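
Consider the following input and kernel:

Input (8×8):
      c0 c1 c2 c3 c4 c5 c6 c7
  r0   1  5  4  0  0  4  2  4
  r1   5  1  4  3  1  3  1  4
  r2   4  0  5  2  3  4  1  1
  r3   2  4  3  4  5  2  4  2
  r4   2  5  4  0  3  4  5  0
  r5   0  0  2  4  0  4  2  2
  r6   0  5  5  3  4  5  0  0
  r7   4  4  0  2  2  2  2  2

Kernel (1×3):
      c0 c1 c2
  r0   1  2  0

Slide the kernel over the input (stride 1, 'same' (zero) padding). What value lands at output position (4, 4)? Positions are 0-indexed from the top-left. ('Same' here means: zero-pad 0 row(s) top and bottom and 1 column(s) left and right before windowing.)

6

The receptive field on the zero-padded input at this output position is [0 3 4]. Elementwise product with the kernel and sum: 0·1 + 3·2.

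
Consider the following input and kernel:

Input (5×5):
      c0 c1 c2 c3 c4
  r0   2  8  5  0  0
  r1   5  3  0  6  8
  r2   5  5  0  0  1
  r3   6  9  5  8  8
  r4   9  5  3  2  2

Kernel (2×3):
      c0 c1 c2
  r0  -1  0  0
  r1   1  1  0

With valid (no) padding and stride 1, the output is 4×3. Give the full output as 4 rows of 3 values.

6 -5 1
5 2 0
10 9 13
8 -1 0

Output[0,0]: The receptive field on the input at this output position is [2 8 5 / 5 3 0]. Elementwise product with the kernel and sum: 2·-1 + 5·1 + 3·1.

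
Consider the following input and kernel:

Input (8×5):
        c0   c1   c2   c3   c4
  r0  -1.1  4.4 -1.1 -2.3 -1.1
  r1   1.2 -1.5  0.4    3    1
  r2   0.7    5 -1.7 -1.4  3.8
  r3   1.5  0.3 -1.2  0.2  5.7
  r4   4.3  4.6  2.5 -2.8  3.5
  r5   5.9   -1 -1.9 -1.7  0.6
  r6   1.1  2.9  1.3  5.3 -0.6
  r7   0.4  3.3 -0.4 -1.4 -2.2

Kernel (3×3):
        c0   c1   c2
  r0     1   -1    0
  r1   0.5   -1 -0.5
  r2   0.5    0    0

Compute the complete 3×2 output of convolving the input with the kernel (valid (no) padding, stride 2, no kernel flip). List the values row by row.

Output[0,0]: The receptive field on the input at this output position is [-1.1 4.4 -1.1 / 1.2 -1.5 0.4 / 0.7 5 -1.7]. Elementwise product with the kernel and sum: -1.1·1 + 4.4·-1 + 1.2·0.5 + -1.5·-1 + 0.4·-0.5 + 0.7·0.5.

-3.25 -2.95
-1.1 -2.7
5.15 6.4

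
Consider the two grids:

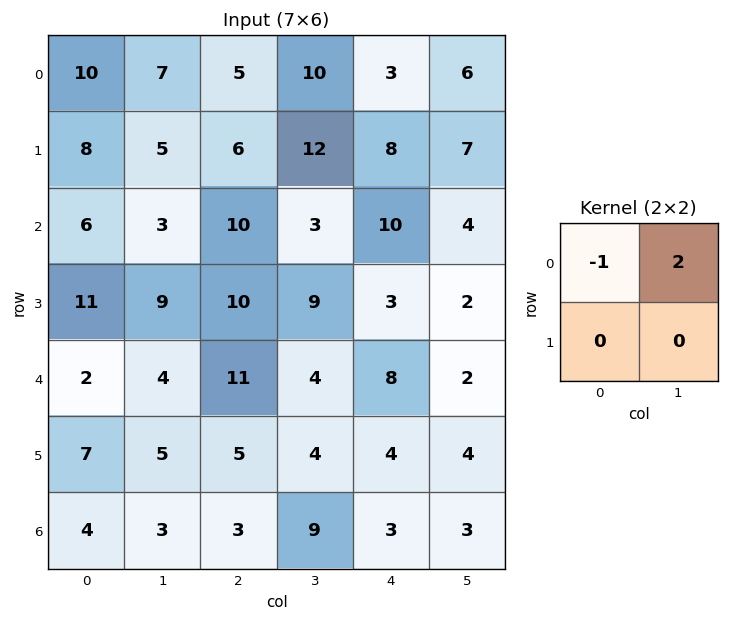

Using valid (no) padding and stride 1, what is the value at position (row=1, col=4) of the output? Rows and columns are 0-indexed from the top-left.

The receptive field on the input at this output position is [8 7 / 10 4]. Elementwise product with the kernel and sum: 8·-1 + 7·2.

6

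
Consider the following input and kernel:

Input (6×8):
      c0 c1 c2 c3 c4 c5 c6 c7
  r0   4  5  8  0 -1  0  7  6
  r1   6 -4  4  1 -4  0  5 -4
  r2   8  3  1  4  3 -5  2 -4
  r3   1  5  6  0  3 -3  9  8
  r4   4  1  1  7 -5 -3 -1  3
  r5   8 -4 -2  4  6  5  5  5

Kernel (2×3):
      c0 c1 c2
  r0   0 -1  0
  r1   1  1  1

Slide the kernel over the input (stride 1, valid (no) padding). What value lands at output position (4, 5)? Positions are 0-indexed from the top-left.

The receptive field on the input at this output position is [-3 -1 3 / 5 5 5]. Elementwise product with the kernel and sum: -1·-1 + 5·1 + 5·1 + 5·1.

16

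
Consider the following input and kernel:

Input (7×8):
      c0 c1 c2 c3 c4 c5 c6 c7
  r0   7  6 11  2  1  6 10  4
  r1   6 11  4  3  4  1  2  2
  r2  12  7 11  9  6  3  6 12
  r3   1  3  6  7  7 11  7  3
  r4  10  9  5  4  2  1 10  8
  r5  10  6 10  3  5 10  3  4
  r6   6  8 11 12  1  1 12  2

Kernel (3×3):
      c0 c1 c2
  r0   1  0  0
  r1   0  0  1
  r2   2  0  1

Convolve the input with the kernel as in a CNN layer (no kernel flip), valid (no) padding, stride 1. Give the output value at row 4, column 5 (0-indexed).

9

The receptive field on the input at this output position is [1 10 8 / 10 3 4 / 1 12 2]. Elementwise product with the kernel and sum: 1·1 + 4·1 + 1·2 + 2·1.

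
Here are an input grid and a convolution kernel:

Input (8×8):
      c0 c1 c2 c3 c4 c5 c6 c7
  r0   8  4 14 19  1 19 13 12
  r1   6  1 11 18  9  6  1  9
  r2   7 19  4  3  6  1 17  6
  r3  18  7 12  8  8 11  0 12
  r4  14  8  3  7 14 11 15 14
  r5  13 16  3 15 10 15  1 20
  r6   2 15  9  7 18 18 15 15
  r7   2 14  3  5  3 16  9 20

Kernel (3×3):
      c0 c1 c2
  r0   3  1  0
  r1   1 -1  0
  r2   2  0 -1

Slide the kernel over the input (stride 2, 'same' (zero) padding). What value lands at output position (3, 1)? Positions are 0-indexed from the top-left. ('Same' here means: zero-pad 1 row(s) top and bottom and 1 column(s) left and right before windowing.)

The receptive field on the zero-padded input at this output position is [16 3 15 / 15 9 7 / 14 3 5]. Elementwise product with the kernel and sum: 16·3 + 3·1 + 15·1 + 9·-1 + 14·2 + 5·-1.

80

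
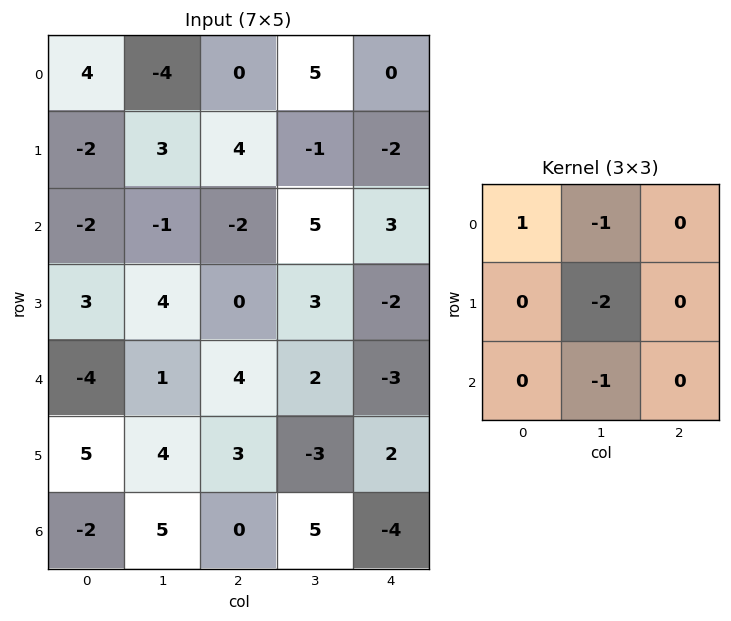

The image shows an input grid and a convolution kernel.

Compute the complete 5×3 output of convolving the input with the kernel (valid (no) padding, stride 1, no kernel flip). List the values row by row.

3 -10 -8
-7 3 -8
-10 -3 -15
-7 -7 -4
-18 -9 3

Output[0,0]: The receptive field on the input at this output position is [4 -4 0 / -2 3 4 / -2 -1 -2]. Elementwise product with the kernel and sum: 4·1 + -4·-1 + 3·-2 + -1·-1.
Output[0,1]: The receptive field on the input at this output position is [-4 0 5 / 3 4 -1 / -1 -2 5]. Elementwise product with the kernel and sum: -4·1 + 0·-1 + 4·-2 + -2·-1.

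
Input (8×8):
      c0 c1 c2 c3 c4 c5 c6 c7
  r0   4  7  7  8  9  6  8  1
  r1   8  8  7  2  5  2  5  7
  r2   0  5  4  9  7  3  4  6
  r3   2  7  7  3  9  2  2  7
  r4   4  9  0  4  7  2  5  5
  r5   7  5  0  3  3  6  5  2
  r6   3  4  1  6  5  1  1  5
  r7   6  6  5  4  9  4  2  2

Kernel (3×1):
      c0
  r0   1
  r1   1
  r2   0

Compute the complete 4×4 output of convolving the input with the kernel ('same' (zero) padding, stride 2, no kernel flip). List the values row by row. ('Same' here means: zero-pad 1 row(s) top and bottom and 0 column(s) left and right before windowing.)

4 7 9 8
8 11 12 9
6 7 16 7
10 1 8 6

Output[0,0]: The receptive field on the zero-padded input at this output position is [0 / 4 / 8]. Elementwise product with the kernel and sum: 0·1 + 4·1.
Output[0,1]: The receptive field on the zero-padded input at this output position is [0 / 7 / 7]. Elementwise product with the kernel and sum: 0·1 + 7·1.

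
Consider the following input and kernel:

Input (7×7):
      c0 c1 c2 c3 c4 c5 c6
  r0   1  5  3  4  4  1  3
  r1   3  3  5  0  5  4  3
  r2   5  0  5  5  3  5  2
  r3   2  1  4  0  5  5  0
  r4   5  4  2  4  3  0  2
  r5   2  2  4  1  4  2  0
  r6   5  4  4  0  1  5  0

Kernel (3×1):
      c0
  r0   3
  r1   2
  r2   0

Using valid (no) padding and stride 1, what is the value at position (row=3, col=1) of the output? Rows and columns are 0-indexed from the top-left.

11

The receptive field on the input at this output position is [1 / 4 / 2]. Elementwise product with the kernel and sum: 1·3 + 4·2.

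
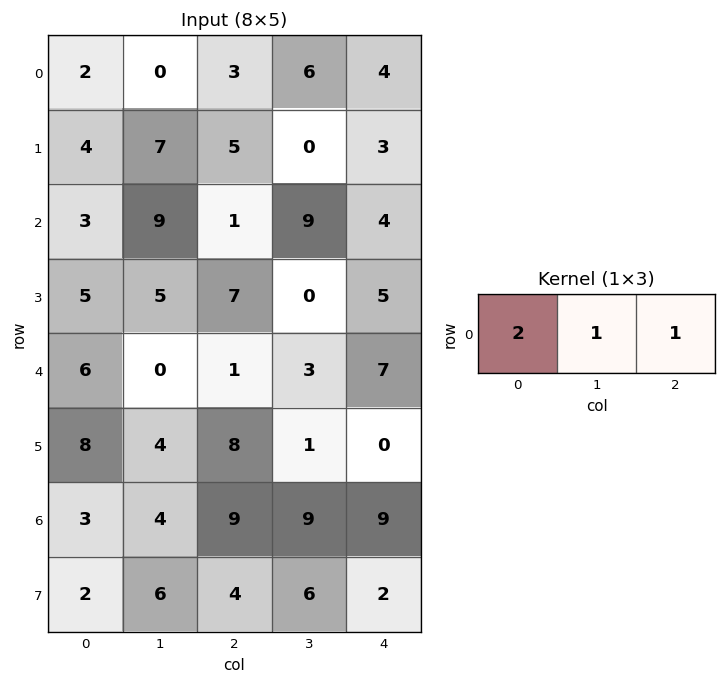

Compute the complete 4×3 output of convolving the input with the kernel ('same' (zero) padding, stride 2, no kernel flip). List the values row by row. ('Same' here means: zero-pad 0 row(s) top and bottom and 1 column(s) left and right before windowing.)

Output[0,0]: The receptive field on the zero-padded input at this output position is [0 2 0]. Elementwise product with the kernel and sum: 0·2 + 2·1 + 0·1.
Output[0,1]: The receptive field on the zero-padded input at this output position is [0 3 6]. Elementwise product with the kernel and sum: 0·2 + 3·1 + 6·1.

2 9 16
12 28 22
6 4 13
7 26 27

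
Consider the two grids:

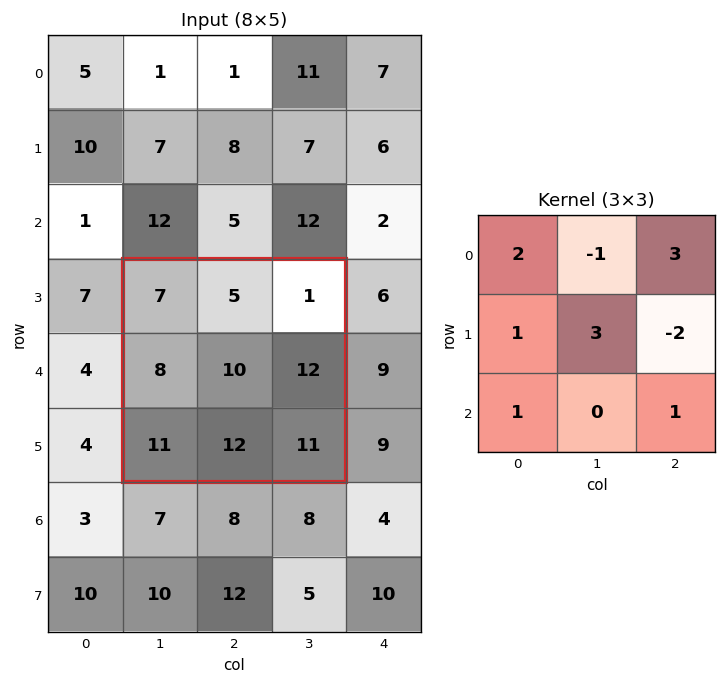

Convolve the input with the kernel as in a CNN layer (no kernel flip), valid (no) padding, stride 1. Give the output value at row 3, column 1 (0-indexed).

The receptive field on the input at this output position is [7 5 1 / 8 10 12 / 11 12 11]. Elementwise product with the kernel and sum: 7·2 + 5·-1 + 1·3 + 8·1 + 10·3 + 12·-2 + 11·1 + 11·1.

48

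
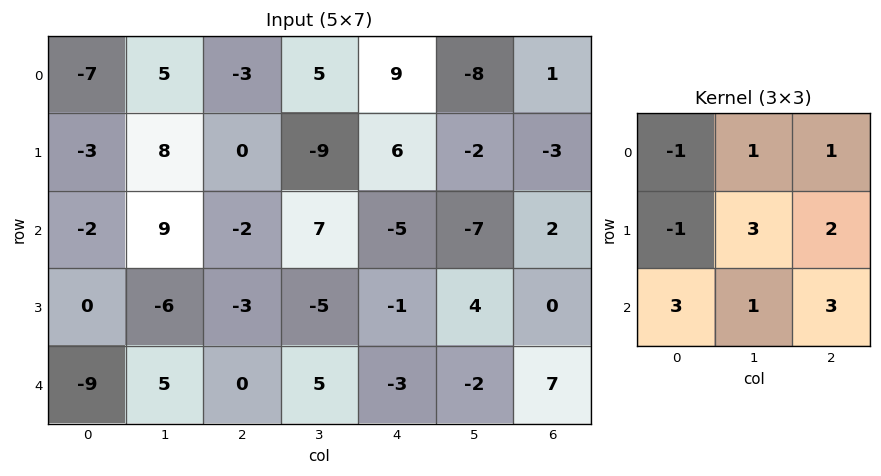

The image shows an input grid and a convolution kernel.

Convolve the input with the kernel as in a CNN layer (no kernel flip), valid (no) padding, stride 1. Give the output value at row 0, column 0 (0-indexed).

33

The receptive field on the input at this output position is [-7 5 -3 / -3 8 0 / -2 9 -2]. Elementwise product with the kernel and sum: -7·-1 + 5·1 + -3·1 + -3·-1 + 8·3 + 0·2 + -2·3 + 9·1 + -2·3.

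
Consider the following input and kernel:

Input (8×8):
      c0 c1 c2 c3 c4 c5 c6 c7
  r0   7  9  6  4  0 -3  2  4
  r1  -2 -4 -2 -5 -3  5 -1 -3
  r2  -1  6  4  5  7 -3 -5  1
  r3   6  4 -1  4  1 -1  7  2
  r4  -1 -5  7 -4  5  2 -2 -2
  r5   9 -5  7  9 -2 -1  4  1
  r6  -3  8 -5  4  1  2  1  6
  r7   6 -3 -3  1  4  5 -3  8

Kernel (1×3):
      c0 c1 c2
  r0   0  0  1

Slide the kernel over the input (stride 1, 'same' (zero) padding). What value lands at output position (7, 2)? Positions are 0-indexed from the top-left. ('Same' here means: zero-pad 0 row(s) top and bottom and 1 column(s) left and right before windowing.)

The receptive field on the zero-padded input at this output position is [-3 -3 1]. Elementwise product with the kernel and sum: 1·1.

1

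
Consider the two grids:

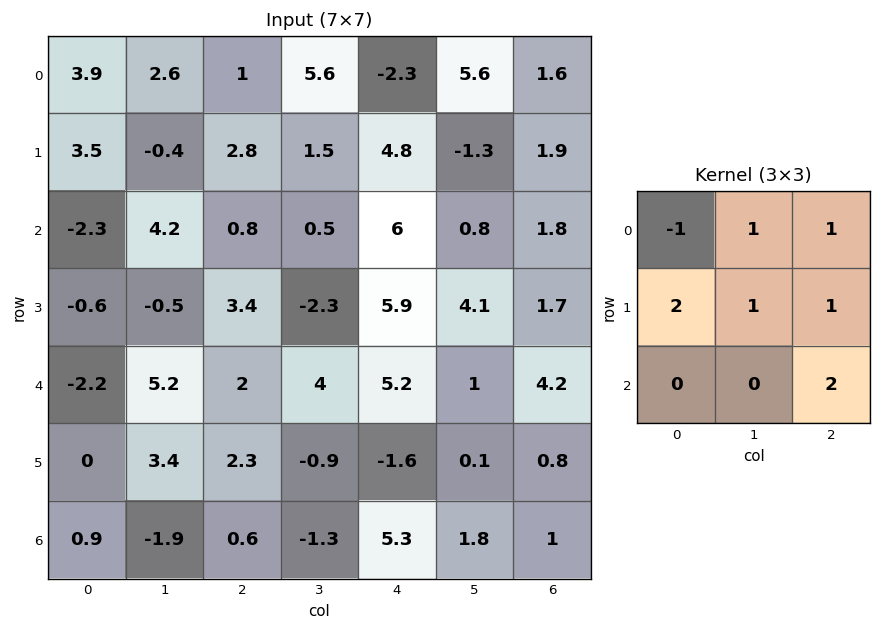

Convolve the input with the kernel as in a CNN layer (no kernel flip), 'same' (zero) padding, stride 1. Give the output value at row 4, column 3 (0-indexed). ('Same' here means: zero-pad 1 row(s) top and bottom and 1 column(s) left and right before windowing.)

The receptive field on the zero-padded input at this output position is [3.4 -2.3 5.9 / 2 4 5.2 / 2.3 -0.9 -1.6]. Elementwise product with the kernel and sum: 3.4·-1 + -2.3·1 + 5.9·1 + 2·2 + 4·1 + 5.2·1 + -1.6·2.

10.2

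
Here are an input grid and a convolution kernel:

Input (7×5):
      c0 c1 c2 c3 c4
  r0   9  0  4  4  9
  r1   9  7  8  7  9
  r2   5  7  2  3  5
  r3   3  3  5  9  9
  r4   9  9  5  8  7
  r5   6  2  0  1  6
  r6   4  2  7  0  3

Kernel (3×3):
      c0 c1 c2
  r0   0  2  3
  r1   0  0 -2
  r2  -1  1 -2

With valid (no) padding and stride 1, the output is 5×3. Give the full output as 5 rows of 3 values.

-6 -5 8
24 15 17
0 -25 -8
7 17 20
17 37 12

Output[0,0]: The receptive field on the input at this output position is [9 0 4 / 9 7 8 / 5 7 2]. Elementwise product with the kernel and sum: 0·2 + 4·3 + 8·-2 + 5·-1 + 7·1 + 2·-2.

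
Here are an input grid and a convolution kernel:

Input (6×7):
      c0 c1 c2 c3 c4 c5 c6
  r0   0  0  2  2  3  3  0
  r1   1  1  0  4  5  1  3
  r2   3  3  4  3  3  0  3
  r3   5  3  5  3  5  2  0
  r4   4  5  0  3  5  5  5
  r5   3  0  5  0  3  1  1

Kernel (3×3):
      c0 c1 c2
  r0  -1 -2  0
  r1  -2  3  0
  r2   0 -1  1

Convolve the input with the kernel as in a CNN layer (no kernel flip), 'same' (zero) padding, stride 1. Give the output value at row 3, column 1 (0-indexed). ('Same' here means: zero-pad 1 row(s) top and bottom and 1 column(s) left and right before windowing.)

The receptive field on the zero-padded input at this output position is [3 3 4 / 5 3 5 / 4 5 0]. Elementwise product with the kernel and sum: 3·-1 + 3·-2 + 5·-2 + 3·3 + 5·-1 + 0·1.

-15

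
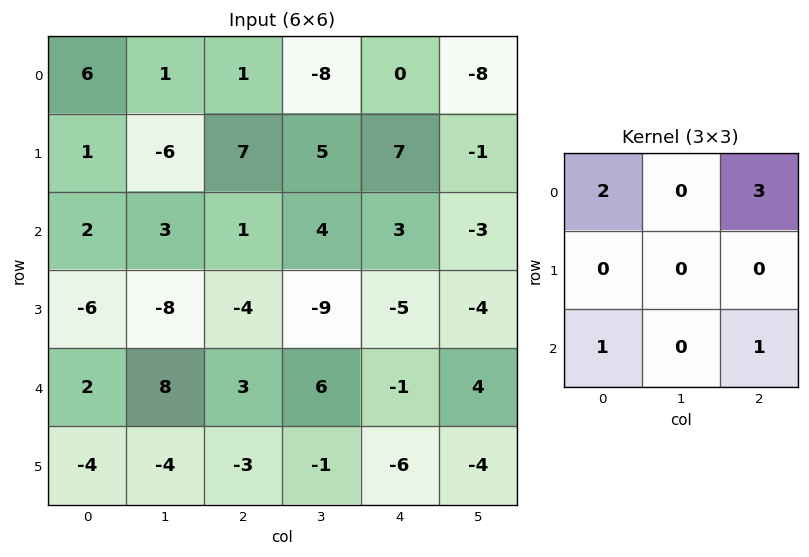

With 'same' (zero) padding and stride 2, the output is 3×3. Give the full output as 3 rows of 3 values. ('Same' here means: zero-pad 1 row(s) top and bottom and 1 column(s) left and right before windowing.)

Output[0,0]: The receptive field on the zero-padded input at this output position is [0 0 0 / 0 6 1 / 0 1 -6]. Elementwise product with the kernel and sum: 0·2 + 0·3 + 0·1 + -6·1.
Output[0,1]: The receptive field on the zero-padded input at this output position is [0 0 0 / 1 1 -8 / -6 7 5]. Elementwise product with the kernel and sum: 0·2 + 0·3 + -6·1 + 5·1.

-6 -1 4
-26 -14 -6
-28 -48 -35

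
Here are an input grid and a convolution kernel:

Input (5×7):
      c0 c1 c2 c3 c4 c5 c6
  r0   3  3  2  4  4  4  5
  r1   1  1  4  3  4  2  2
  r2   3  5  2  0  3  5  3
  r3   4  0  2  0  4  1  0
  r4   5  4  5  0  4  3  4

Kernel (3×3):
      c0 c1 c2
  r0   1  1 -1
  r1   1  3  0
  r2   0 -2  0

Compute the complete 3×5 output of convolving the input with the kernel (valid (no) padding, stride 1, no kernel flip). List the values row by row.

-2 10 15 13 3
16 9 5 6 20
2 3 1 2 6

Output[0,0]: The receptive field on the input at this output position is [3 3 2 / 1 1 4 / 3 5 2]. Elementwise product with the kernel and sum: 3·1 + 3·1 + 2·-1 + 1·1 + 1·3 + 5·-2.
Output[0,1]: The receptive field on the input at this output position is [3 2 4 / 1 4 3 / 5 2 0]. Elementwise product with the kernel and sum: 3·1 + 2·1 + 4·-1 + 1·1 + 4·3 + 2·-2.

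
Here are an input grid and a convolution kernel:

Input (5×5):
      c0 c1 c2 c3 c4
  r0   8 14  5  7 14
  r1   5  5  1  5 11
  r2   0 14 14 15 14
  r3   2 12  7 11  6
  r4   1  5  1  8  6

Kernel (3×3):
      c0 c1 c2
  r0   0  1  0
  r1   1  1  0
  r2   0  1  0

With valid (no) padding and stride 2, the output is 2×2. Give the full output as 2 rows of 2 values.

38 28
33 41

Output[0,0]: The receptive field on the input at this output position is [8 14 5 / 5 5 1 / 0 14 14]. Elementwise product with the kernel and sum: 14·1 + 5·1 + 5·1 + 14·1.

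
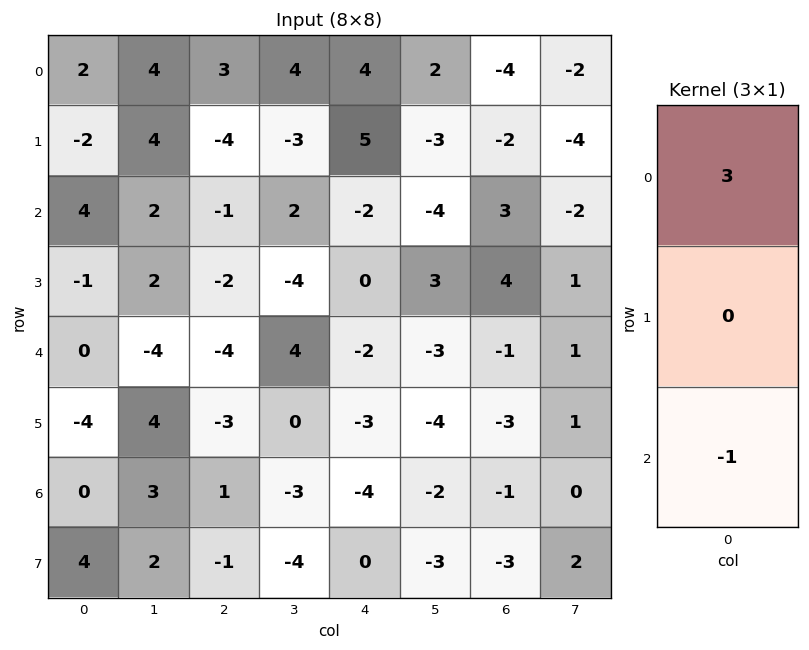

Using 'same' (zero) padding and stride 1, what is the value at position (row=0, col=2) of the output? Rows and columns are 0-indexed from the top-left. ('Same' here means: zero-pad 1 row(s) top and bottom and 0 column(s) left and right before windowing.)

4

The receptive field on the zero-padded input at this output position is [0 / 3 / -4]. Elementwise product with the kernel and sum: 0·3 + -4·-1.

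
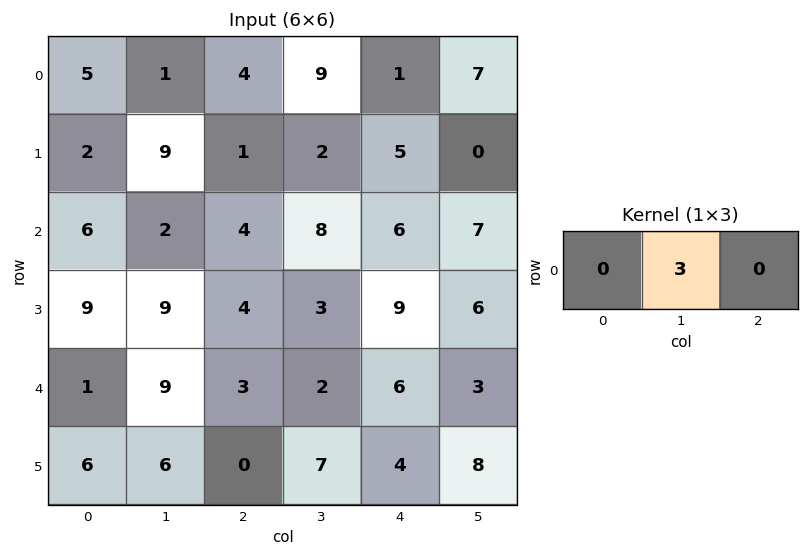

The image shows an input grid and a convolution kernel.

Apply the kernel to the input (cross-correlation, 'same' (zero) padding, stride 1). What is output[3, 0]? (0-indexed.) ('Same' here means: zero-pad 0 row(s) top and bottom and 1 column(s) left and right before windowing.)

27

The receptive field on the zero-padded input at this output position is [0 9 9]. Elementwise product with the kernel and sum: 9·3.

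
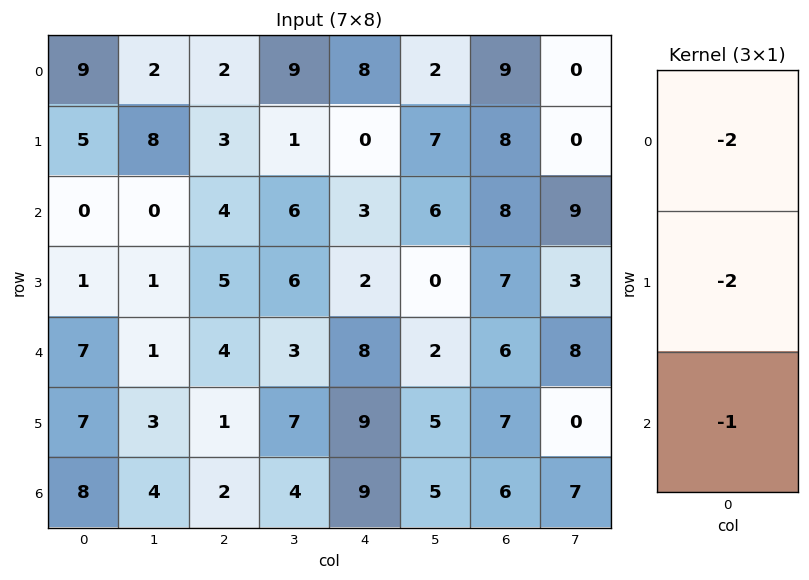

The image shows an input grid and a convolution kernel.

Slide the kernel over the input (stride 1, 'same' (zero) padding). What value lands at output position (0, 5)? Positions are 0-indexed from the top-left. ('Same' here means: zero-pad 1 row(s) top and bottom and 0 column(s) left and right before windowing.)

The receptive field on the zero-padded input at this output position is [0 / 2 / 7]. Elementwise product with the kernel and sum: 0·-2 + 2·-2 + 7·-1.

-11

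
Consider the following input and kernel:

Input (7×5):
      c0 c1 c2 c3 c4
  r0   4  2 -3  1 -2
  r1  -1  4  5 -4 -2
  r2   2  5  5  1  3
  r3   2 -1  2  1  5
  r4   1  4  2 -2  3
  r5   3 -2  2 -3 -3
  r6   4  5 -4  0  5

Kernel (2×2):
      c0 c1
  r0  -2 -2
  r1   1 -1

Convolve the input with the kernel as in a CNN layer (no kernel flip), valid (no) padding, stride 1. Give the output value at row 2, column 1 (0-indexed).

The receptive field on the input at this output position is [5 5 / -1 2]. Elementwise product with the kernel and sum: 5·-2 + 5·-2 + -1·1 + 2·-1.

-23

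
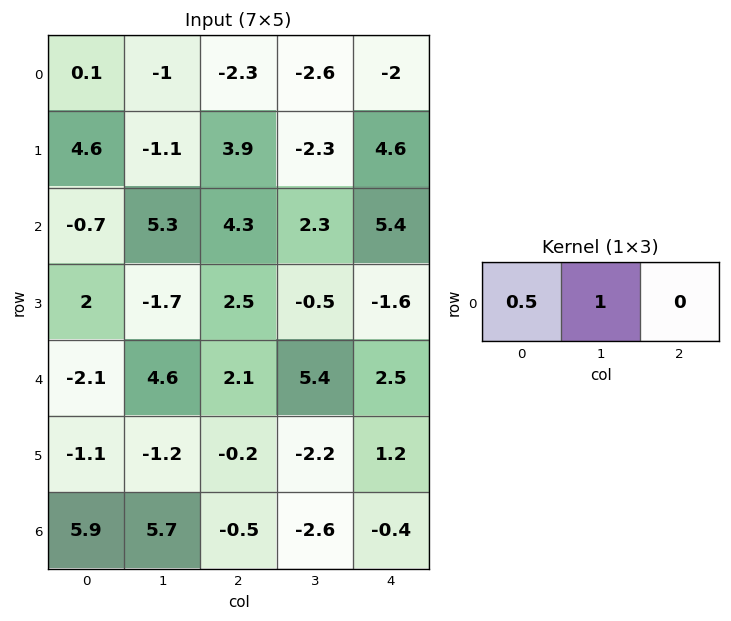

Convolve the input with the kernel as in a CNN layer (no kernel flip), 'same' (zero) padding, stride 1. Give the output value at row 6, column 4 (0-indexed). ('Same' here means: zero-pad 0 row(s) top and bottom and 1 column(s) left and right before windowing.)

The receptive field on the zero-padded input at this output position is [-2.6 -0.4 0]. Elementwise product with the kernel and sum: -2.6·0.5 + -0.4·1.

-1.7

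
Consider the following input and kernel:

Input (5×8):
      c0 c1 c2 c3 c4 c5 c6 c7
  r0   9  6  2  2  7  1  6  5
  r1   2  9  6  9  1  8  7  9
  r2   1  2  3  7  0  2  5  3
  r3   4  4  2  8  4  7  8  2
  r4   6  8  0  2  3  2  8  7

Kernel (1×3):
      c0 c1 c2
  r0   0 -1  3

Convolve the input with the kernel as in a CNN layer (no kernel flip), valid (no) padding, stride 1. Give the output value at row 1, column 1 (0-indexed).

21

The receptive field on the input at this output position is [9 6 9]. Elementwise product with the kernel and sum: 6·-1 + 9·3.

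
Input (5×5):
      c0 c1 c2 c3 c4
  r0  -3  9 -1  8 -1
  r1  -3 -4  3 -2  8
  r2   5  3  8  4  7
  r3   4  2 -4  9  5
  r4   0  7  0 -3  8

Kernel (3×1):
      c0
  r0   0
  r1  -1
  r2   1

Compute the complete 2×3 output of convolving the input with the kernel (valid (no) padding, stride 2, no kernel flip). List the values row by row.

Output[0,0]: The receptive field on the input at this output position is [-3 / -3 / 5]. Elementwise product with the kernel and sum: -3·-1 + 5·1.
Output[0,1]: The receptive field on the input at this output position is [-1 / 3 / 8]. Elementwise product with the kernel and sum: 3·-1 + 8·1.

8 5 -1
-4 4 3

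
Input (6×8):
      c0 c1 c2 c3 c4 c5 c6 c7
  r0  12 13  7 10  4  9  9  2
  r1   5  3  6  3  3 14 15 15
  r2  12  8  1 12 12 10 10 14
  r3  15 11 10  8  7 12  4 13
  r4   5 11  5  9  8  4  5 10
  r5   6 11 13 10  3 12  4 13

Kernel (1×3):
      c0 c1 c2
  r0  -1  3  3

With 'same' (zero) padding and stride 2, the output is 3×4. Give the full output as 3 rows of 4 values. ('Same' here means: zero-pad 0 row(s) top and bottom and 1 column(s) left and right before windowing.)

Output[0,0]: The receptive field on the zero-padded input at this output position is [0 12 13]. Elementwise product with the kernel and sum: 0·-1 + 12·3 + 13·3.

75 38 29 24
60 31 54 62
48 31 27 41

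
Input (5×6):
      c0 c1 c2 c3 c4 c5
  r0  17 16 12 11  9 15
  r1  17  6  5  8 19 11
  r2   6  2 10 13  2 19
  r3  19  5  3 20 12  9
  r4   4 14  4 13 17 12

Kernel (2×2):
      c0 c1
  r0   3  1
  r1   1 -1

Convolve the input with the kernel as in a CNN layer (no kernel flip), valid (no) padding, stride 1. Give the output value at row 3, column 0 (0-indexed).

The receptive field on the input at this output position is [19 5 / 4 14]. Elementwise product with the kernel and sum: 19·3 + 5·1 + 4·1 + 14·-1.

52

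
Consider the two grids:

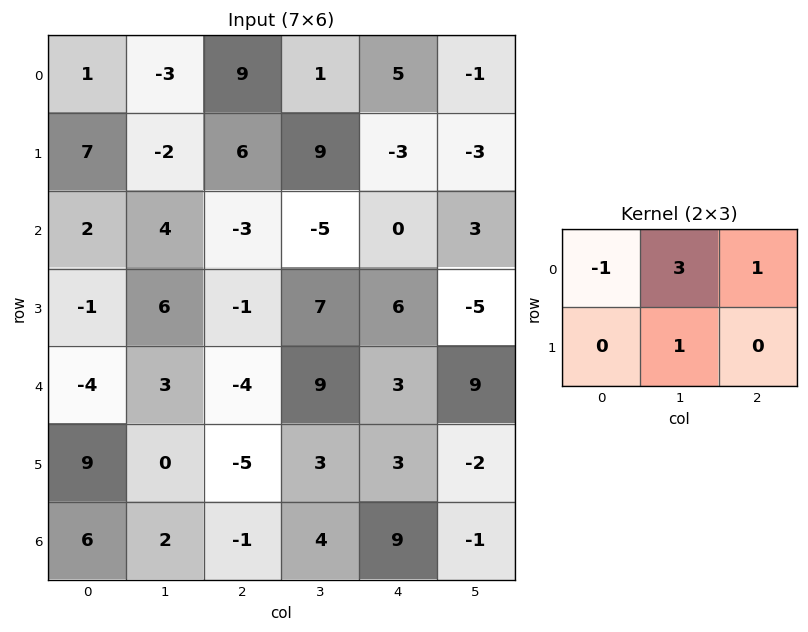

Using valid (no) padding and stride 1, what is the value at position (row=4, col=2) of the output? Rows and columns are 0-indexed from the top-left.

37

The receptive field on the input at this output position is [-4 9 3 / -5 3 3]. Elementwise product with the kernel and sum: -4·-1 + 9·3 + 3·1 + 3·1.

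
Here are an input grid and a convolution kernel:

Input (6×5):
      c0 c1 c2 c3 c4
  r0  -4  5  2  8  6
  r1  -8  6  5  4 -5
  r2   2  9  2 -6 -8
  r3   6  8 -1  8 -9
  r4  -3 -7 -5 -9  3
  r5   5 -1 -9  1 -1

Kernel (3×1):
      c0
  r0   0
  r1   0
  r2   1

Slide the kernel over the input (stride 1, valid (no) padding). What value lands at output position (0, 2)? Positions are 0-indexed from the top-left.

2

The receptive field on the input at this output position is [2 / 5 / 2]. Elementwise product with the kernel and sum: 2·1.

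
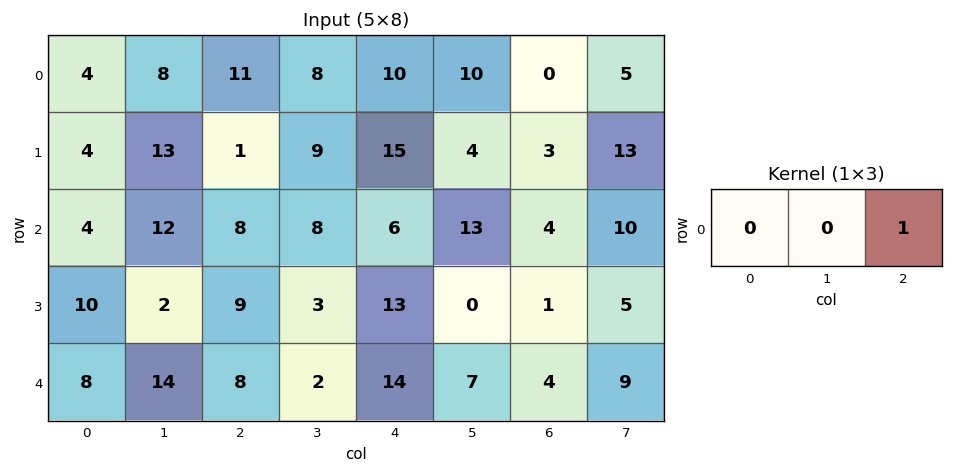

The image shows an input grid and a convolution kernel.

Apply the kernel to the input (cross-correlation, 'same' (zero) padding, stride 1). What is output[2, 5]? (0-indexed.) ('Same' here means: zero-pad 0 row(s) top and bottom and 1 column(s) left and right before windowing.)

The receptive field on the zero-padded input at this output position is [6 13 4]. Elementwise product with the kernel and sum: 4·1.

4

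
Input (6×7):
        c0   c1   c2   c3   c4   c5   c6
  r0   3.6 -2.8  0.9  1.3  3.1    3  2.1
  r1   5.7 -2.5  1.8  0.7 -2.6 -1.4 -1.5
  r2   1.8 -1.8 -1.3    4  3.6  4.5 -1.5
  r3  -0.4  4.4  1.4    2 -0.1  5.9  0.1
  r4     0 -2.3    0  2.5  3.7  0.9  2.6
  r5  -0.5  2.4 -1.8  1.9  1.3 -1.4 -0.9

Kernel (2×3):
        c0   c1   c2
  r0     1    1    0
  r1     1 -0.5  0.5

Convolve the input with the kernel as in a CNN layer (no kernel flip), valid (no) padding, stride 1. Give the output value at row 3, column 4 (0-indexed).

The receptive field on the input at this output position is [-0.1 5.9 0.1 / 3.7 0.9 2.6]. Elementwise product with the kernel and sum: -0.1·1 + 5.9·1 + 3.7·1 + 0.9·-0.5 + 2.6·0.5.

10.35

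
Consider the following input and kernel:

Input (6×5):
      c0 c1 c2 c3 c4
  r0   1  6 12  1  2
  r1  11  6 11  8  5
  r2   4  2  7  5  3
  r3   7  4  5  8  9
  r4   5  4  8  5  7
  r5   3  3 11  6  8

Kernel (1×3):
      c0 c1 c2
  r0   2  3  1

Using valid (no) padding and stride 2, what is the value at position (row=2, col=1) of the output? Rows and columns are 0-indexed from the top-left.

The receptive field on the input at this output position is [8 5 7]. Elementwise product with the kernel and sum: 8·2 + 5·3 + 7·1.

38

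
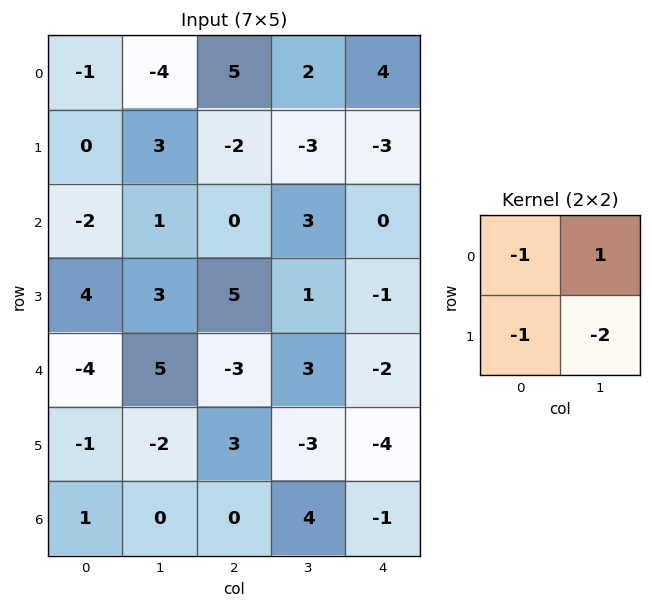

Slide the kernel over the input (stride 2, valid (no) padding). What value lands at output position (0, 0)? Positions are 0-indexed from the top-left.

-9

The receptive field on the input at this output position is [-1 -4 / 0 3]. Elementwise product with the kernel and sum: -1·-1 + -4·1 + 0·-1 + 3·-2.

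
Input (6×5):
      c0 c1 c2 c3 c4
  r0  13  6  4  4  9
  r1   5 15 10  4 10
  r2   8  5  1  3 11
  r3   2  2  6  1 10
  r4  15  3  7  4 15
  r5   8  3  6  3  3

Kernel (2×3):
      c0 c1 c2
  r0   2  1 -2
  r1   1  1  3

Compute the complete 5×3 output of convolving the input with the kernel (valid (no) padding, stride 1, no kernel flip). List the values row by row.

74 45 38
21 47 41
41 16 20
33 30 49
48 23 6

Output[0,0]: The receptive field on the input at this output position is [13 6 4 / 5 15 10]. Elementwise product with the kernel and sum: 13·2 + 6·1 + 4·-2 + 5·1 + 15·1 + 10·3.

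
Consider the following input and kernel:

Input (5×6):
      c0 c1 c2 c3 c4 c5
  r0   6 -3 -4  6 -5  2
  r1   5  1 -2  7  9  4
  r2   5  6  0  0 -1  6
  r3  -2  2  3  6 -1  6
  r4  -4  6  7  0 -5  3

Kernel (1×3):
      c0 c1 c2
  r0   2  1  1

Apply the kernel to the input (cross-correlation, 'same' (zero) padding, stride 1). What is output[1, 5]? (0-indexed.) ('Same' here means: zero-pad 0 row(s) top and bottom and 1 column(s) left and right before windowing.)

The receptive field on the zero-padded input at this output position is [9 4 0]. Elementwise product with the kernel and sum: 9·2 + 4·1 + 0·1.

22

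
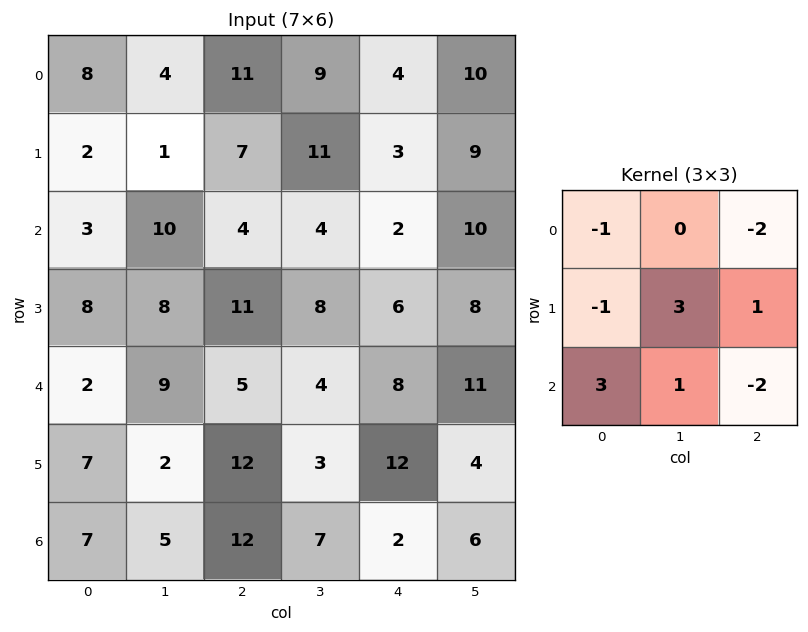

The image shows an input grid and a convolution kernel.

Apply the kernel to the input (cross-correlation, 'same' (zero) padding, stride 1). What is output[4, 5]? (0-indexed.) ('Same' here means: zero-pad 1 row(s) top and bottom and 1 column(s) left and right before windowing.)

The receptive field on the zero-padded input at this output position is [6 8 0 / 8 11 0 / 12 4 0]. Elementwise product with the kernel and sum: 6·-1 + 0·-2 + 8·-1 + 11·3 + 0·1 + 12·3 + 4·1 + 0·-2.

59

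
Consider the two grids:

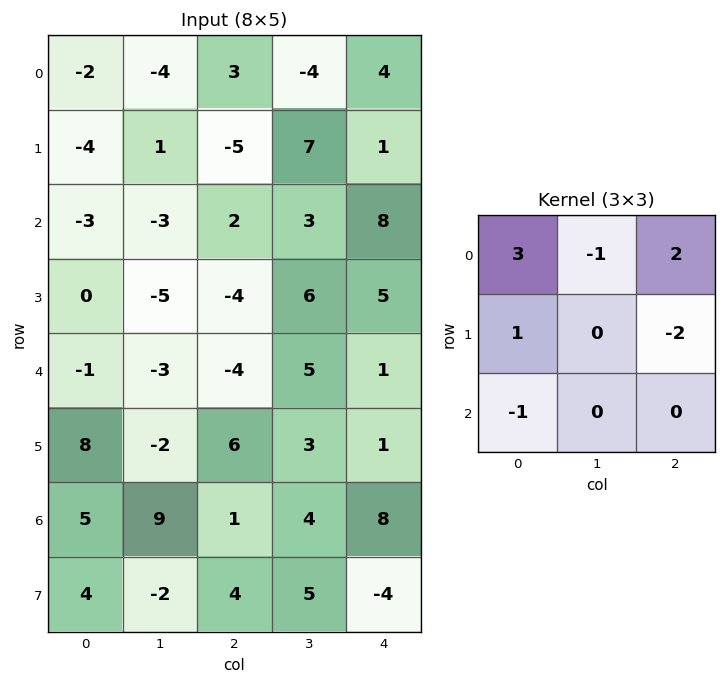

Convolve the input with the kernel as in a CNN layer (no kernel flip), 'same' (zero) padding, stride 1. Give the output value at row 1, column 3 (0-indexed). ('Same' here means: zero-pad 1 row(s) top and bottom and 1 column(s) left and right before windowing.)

The receptive field on the zero-padded input at this output position is [3 -4 4 / -5 7 1 / 2 3 8]. Elementwise product with the kernel and sum: 3·3 + -4·-1 + 4·2 + -5·1 + 1·-2 + 2·-1.

12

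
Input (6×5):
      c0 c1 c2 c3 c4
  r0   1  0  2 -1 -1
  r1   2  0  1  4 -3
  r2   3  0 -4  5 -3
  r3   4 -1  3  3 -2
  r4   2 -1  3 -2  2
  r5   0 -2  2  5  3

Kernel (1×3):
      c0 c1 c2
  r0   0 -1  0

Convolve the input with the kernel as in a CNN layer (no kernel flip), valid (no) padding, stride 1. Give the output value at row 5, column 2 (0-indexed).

-5

The receptive field on the input at this output position is [2 5 3]. Elementwise product with the kernel and sum: 5·-1.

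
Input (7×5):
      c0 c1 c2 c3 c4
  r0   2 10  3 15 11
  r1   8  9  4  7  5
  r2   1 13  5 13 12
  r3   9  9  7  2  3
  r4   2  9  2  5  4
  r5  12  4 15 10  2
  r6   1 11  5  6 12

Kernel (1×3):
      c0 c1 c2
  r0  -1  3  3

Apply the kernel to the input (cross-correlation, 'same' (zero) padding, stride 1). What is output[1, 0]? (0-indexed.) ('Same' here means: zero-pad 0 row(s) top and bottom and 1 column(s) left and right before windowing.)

The receptive field on the zero-padded input at this output position is [0 8 9]. Elementwise product with the kernel and sum: 0·-1 + 8·3 + 9·3.

51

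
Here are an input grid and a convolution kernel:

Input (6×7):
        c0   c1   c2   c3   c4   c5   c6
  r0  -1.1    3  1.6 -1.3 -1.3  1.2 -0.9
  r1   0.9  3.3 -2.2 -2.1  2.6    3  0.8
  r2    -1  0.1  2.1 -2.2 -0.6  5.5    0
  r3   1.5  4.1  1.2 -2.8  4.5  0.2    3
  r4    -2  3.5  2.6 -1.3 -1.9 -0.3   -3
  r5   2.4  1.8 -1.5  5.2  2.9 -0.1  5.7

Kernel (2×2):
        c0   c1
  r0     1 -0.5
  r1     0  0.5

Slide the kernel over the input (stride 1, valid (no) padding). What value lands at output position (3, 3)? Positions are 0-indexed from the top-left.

The receptive field on the input at this output position is [-2.8 4.5 / -1.3 -1.9]. Elementwise product with the kernel and sum: -2.8·1 + 4.5·-0.5 + -1.9·0.5.

-6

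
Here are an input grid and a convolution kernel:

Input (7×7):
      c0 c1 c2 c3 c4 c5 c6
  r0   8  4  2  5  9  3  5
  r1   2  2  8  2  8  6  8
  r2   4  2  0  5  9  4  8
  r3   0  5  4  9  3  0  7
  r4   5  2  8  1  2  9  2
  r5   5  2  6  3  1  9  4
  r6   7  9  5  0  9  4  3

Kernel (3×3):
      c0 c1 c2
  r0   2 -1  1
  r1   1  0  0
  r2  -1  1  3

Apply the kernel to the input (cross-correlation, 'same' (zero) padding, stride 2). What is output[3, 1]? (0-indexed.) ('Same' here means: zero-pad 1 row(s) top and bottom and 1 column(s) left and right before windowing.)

The receptive field on the zero-padded input at this output position is [2 6 3 / 9 5 0 / 0 0 0]. Elementwise product with the kernel and sum: 2·2 + 6·-1 + 3·1 + 9·1 + 0·-1 + 0·1 + 0·3.

10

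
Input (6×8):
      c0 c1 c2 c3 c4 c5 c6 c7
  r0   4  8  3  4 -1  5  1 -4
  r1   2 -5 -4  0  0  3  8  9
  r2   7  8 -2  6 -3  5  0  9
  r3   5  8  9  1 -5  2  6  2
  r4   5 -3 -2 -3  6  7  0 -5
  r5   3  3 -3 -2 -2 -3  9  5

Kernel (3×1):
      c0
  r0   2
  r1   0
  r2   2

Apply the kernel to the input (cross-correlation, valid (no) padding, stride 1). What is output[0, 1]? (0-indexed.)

32

The receptive field on the input at this output position is [8 / -5 / 8]. Elementwise product with the kernel and sum: 8·2 + 8·2.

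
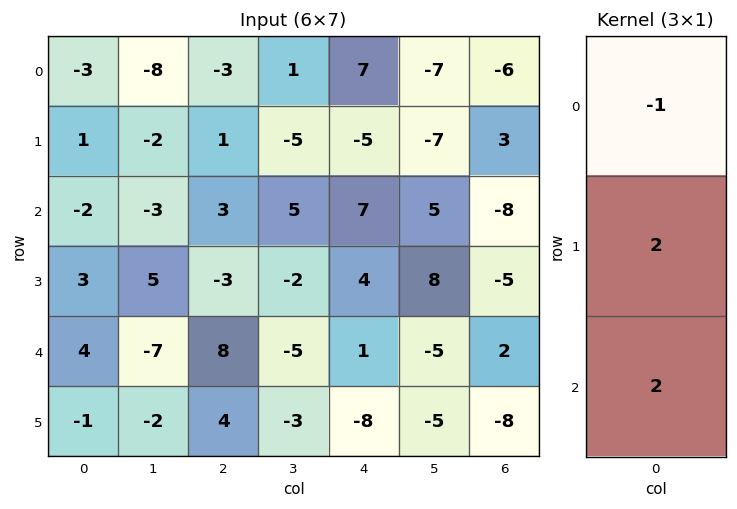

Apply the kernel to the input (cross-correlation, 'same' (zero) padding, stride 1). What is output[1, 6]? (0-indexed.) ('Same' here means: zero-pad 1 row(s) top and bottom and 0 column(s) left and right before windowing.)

-4

The receptive field on the zero-padded input at this output position is [-6 / 3 / -8]. Elementwise product with the kernel and sum: -6·-1 + 3·2 + -8·2.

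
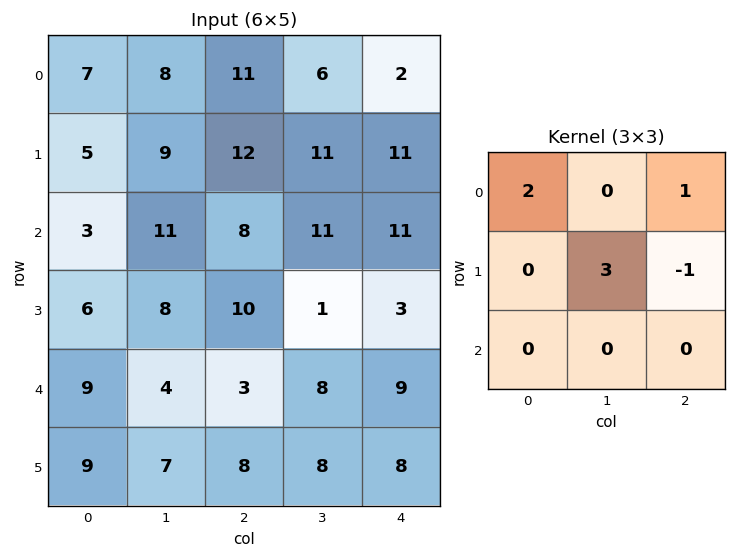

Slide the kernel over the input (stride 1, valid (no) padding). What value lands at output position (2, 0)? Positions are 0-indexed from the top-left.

The receptive field on the input at this output position is [3 11 8 / 6 8 10 / 9 4 3]. Elementwise product with the kernel and sum: 3·2 + 8·1 + 8·3 + 10·-1.

28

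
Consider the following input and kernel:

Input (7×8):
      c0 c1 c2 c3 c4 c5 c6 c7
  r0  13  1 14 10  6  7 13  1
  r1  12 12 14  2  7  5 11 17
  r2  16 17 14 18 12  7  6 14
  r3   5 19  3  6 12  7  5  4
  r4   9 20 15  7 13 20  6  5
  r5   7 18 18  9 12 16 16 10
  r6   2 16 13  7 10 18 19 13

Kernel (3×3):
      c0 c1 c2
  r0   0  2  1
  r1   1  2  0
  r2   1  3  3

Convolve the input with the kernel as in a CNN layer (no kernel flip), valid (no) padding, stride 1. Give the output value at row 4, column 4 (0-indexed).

211

The receptive field on the input at this output position is [13 20 6 / 12 16 16 / 10 18 19]. Elementwise product with the kernel and sum: 20·2 + 6·1 + 12·1 + 16·2 + 10·1 + 18·3 + 19·3.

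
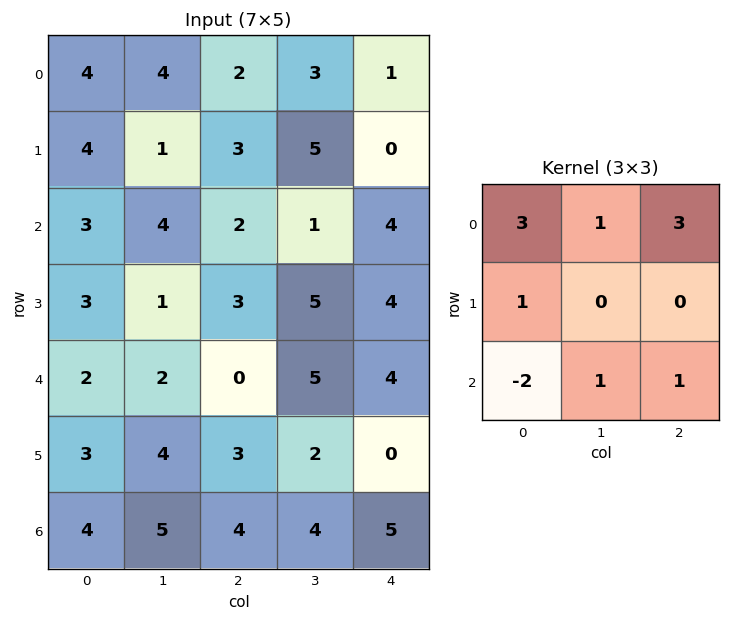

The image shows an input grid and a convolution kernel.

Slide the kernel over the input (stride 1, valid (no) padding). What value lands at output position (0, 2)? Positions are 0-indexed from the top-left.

16

The receptive field on the input at this output position is [2 3 1 / 3 5 0 / 2 1 4]. Elementwise product with the kernel and sum: 2·3 + 3·1 + 1·3 + 3·1 + 2·-2 + 1·1 + 4·1.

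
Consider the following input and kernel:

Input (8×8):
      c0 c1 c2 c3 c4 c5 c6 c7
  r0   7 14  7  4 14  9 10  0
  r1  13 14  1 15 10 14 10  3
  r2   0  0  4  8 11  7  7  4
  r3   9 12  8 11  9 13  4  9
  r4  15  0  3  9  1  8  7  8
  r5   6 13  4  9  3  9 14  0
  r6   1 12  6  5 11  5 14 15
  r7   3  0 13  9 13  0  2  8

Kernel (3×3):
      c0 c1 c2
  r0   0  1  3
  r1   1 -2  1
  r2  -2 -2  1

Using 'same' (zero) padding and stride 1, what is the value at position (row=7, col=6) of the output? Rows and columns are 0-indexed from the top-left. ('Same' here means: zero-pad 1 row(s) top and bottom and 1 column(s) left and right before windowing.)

The receptive field on the zero-padded input at this output position is [5 14 15 / 0 2 8 / 0 0 0]. Elementwise product with the kernel and sum: 14·1 + 15·3 + 0·1 + 2·-2 + 8·1 + 0·-2 + 0·-2 + 0·1.

63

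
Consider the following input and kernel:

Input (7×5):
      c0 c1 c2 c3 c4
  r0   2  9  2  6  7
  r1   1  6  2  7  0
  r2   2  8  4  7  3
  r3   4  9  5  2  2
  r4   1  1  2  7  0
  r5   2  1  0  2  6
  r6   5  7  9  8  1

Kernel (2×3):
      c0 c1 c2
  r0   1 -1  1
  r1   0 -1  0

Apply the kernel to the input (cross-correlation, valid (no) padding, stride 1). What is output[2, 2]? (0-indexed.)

The receptive field on the input at this output position is [4 7 3 / 5 2 2]. Elementwise product with the kernel and sum: 4·1 + 7·-1 + 3·1 + 2·-1.

-2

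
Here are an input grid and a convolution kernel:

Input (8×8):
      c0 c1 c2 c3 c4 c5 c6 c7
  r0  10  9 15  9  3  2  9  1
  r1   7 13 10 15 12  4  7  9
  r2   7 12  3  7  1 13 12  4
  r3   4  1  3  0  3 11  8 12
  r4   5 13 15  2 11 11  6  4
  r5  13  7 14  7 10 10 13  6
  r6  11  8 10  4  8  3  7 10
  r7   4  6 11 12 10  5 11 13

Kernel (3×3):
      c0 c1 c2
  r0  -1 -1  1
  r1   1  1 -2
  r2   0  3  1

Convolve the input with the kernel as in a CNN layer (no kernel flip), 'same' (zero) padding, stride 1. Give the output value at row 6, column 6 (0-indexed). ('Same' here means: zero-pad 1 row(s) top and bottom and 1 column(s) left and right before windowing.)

The receptive field on the zero-padded input at this output position is [10 13 6 / 3 7 10 / 5 11 13]. Elementwise product with the kernel and sum: 10·-1 + 13·-1 + 6·1 + 3·1 + 7·1 + 10·-2 + 11·3 + 13·1.

19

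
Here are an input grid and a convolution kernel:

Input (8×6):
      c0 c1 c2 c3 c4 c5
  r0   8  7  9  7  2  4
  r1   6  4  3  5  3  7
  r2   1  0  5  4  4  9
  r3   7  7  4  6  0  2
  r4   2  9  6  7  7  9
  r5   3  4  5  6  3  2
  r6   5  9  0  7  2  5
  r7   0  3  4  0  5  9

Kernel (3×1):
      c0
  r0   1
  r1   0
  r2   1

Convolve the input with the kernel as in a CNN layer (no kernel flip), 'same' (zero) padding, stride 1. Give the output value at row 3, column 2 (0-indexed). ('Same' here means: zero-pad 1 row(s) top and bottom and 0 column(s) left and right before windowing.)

11

The receptive field on the zero-padded input at this output position is [5 / 4 / 6]. Elementwise product with the kernel and sum: 5·1 + 6·1.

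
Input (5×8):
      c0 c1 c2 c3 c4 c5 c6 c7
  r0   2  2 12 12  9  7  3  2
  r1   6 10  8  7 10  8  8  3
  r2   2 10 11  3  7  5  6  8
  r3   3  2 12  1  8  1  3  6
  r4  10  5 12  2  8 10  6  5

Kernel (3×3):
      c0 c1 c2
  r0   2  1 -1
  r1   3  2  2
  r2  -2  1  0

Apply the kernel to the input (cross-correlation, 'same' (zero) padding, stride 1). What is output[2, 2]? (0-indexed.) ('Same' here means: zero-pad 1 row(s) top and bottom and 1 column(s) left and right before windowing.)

The receptive field on the zero-padded input at this output position is [10 8 7 / 10 11 3 / 2 12 1]. Elementwise product with the kernel and sum: 10·2 + 8·1 + 7·-1 + 10·3 + 11·2 + 3·2 + 2·-2 + 12·1.

87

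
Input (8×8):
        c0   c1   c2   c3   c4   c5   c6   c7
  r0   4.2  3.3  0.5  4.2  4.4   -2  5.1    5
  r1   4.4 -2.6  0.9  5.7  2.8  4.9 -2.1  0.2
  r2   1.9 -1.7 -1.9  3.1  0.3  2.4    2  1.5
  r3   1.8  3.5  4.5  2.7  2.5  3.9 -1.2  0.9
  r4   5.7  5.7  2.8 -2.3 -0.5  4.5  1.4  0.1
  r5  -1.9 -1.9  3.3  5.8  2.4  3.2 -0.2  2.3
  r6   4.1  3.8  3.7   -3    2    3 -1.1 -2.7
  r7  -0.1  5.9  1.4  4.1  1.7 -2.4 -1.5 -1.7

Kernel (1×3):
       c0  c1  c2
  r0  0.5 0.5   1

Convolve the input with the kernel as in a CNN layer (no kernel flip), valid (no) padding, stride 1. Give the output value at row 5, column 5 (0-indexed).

3.8

The receptive field on the input at this output position is [3.2 -0.2 2.3]. Elementwise product with the kernel and sum: 3.2·0.5 + -0.2·0.5 + 2.3·1.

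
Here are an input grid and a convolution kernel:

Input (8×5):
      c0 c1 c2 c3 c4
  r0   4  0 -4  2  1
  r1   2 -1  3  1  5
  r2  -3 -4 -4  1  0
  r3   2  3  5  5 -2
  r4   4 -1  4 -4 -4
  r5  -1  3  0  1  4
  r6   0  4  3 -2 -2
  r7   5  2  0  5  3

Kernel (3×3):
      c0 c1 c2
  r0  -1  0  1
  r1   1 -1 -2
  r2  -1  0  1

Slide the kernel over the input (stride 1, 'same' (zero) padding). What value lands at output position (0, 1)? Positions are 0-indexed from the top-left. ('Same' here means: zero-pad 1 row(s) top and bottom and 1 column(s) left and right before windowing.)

13

The receptive field on the zero-padded input at this output position is [0 0 0 / 4 0 -4 / 2 -1 3]. Elementwise product with the kernel and sum: 0·-1 + 0·1 + 4·1 + 0·-1 + -4·-2 + 2·-1 + 3·1.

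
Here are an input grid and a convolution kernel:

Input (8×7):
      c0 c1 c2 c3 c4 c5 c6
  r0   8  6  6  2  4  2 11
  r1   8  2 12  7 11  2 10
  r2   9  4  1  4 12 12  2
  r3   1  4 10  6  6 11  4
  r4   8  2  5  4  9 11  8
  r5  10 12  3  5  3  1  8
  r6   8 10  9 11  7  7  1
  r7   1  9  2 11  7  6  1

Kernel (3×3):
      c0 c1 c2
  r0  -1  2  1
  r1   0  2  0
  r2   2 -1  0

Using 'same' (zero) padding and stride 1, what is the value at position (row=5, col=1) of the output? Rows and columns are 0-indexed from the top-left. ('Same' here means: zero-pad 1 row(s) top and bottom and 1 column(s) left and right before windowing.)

31

The receptive field on the zero-padded input at this output position is [8 2 5 / 10 12 3 / 8 10 9]. Elementwise product with the kernel and sum: 8·-1 + 2·2 + 5·1 + 12·2 + 8·2 + 10·-1.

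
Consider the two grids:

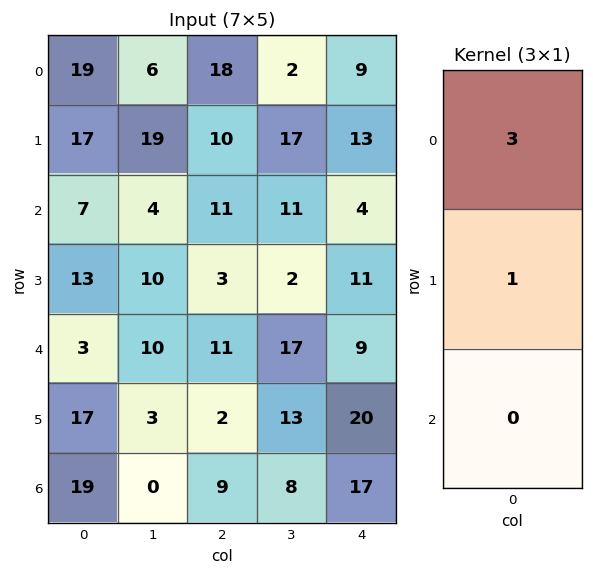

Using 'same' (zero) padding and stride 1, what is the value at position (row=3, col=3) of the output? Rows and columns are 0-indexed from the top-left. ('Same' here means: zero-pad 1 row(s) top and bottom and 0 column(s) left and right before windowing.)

35

The receptive field on the zero-padded input at this output position is [11 / 2 / 17]. Elementwise product with the kernel and sum: 11·3 + 2·1.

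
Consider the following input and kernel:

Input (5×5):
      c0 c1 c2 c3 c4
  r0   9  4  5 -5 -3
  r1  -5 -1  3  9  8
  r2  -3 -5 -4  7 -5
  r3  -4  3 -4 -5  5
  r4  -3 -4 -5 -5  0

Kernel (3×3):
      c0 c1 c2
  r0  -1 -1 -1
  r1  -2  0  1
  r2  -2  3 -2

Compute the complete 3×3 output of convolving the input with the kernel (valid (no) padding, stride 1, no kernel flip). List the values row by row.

Output[0,0]: The receptive field on the input at this output position is [9 4 5 / -5 -1 3 / -3 -5 -4]. Elementwise product with the kernel and sum: 9·-1 + 4·-1 + 5·-1 + -5·-2 + 3·1 + -3·-2 + -5·3 + -4·-2.

-6 -9 44
30 -2 -34
20 -6 10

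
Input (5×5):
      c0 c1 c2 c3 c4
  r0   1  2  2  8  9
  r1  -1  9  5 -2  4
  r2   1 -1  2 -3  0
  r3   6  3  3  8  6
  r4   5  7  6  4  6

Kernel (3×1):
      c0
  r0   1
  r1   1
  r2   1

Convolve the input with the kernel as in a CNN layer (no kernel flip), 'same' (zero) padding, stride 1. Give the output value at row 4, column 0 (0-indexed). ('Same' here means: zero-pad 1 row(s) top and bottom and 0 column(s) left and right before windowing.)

11

The receptive field on the zero-padded input at this output position is [6 / 5 / 0]. Elementwise product with the kernel and sum: 6·1 + 5·1 + 0·1.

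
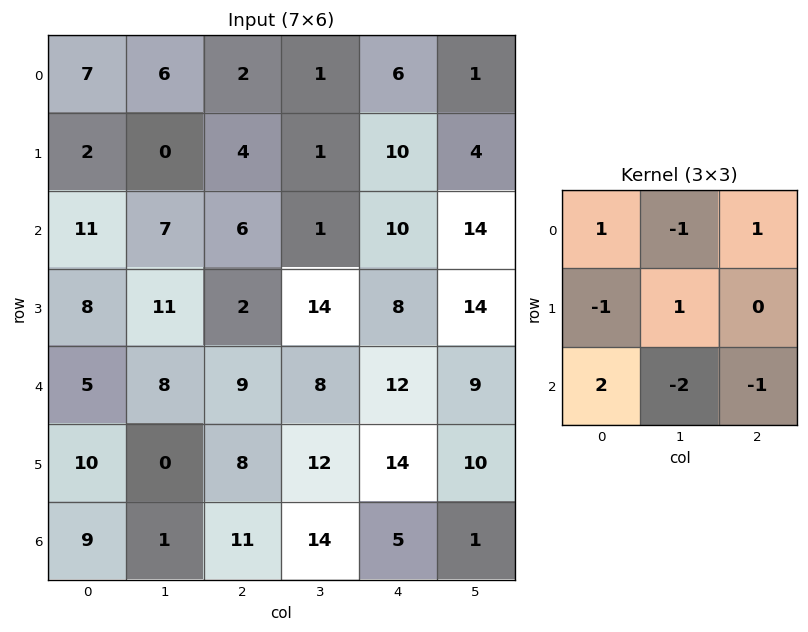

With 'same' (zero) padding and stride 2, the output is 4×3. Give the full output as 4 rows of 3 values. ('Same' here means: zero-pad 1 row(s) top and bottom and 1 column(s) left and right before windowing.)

Output[0,0]: The receptive field on the zero-padded input at this output position is [0 0 0 / 0 7 6 / 0 2 0]. Elementwise product with the kernel and sum: 0·1 + 0·-1 + 0·1 + 0·-1 + 7·1 + 0·2 + 2·-2 + 0·-1.

3 -13 -17
-18 0 2
-12 -4 10
-1 14 -1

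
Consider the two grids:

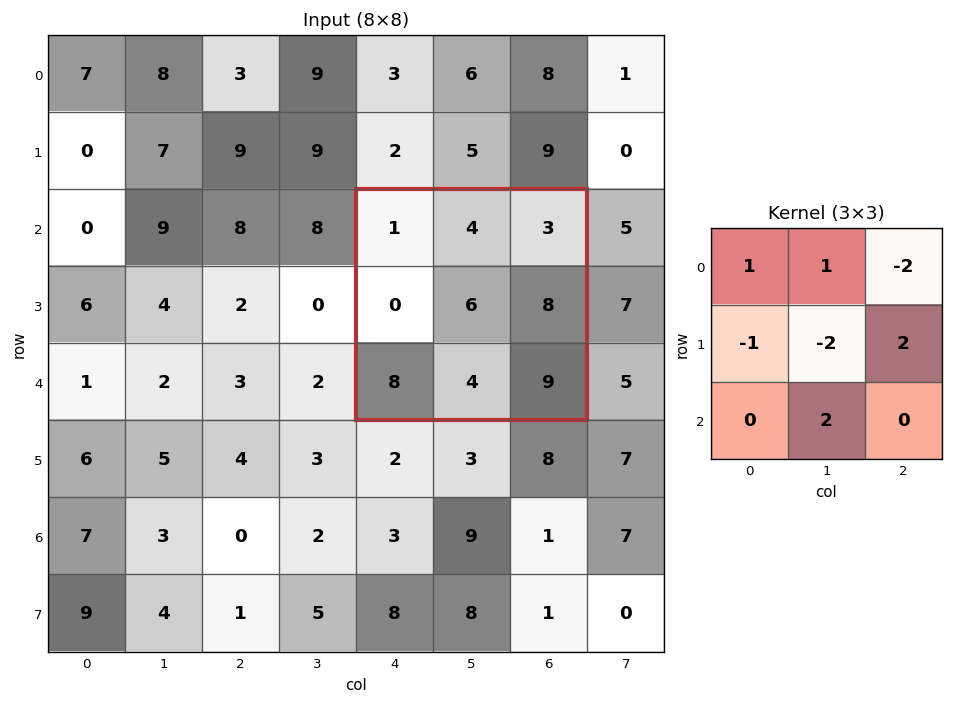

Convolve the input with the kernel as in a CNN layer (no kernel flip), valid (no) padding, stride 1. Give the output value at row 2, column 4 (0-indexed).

The receptive field on the input at this output position is [1 4 3 / 0 6 8 / 8 4 9]. Elementwise product with the kernel and sum: 1·1 + 4·1 + 3·-2 + 0·-1 + 6·-2 + 8·2 + 4·2.

11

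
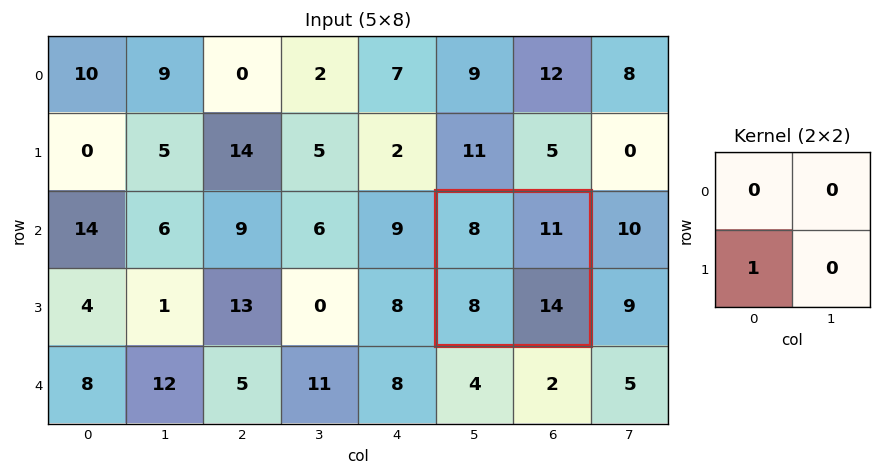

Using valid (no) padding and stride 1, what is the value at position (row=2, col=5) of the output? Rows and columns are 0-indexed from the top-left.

The receptive field on the input at this output position is [8 11 / 8 14]. Elementwise product with the kernel and sum: 8·1.

8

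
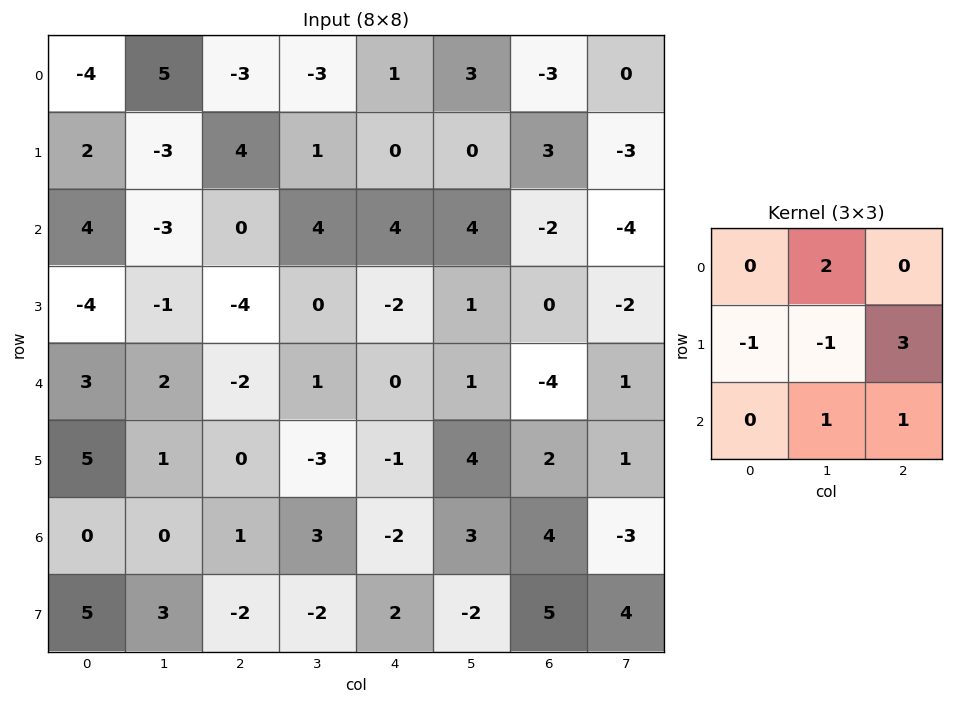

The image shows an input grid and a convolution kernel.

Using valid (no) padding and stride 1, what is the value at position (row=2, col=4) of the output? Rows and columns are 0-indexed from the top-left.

6

The receptive field on the input at this output position is [4 4 -2 / -2 1 0 / 0 1 -4]. Elementwise product with the kernel and sum: 4·2 + -2·-1 + 1·-1 + 0·3 + 1·1 + -4·1.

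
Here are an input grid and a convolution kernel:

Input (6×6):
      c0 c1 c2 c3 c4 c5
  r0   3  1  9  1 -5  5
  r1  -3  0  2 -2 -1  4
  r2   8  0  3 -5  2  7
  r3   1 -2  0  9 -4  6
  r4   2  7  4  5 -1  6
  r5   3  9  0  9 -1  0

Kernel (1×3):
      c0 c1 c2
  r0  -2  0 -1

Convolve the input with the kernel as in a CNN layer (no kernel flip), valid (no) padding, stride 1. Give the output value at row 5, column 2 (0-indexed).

1

The receptive field on the input at this output position is [0 9 -1]. Elementwise product with the kernel and sum: 0·-2 + -1·-1.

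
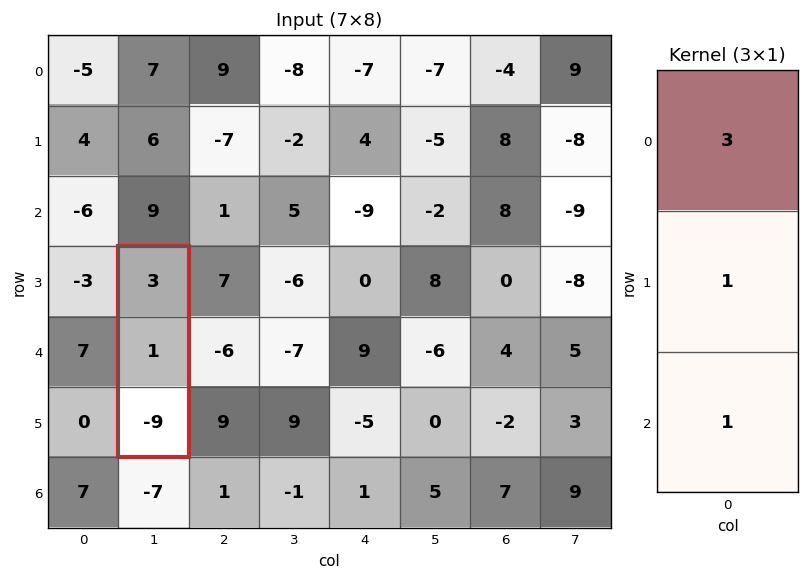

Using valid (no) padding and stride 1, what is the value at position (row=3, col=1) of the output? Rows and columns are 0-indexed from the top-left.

The receptive field on the input at this output position is [3 / 1 / -9]. Elementwise product with the kernel and sum: 3·3 + 1·1 + -9·1.

1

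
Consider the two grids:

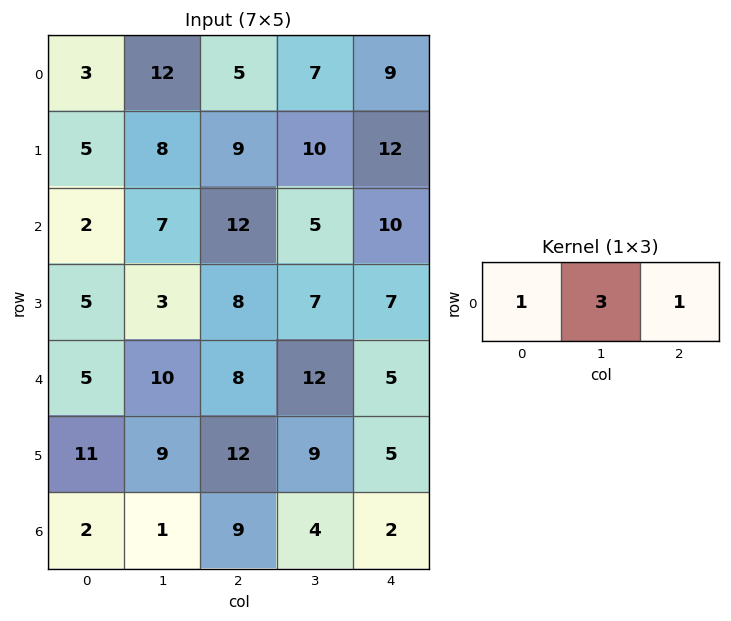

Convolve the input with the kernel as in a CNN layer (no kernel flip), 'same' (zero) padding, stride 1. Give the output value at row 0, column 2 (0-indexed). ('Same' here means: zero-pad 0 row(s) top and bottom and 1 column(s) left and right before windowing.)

The receptive field on the zero-padded input at this output position is [12 5 7]. Elementwise product with the kernel and sum: 12·1 + 5·3 + 7·1.

34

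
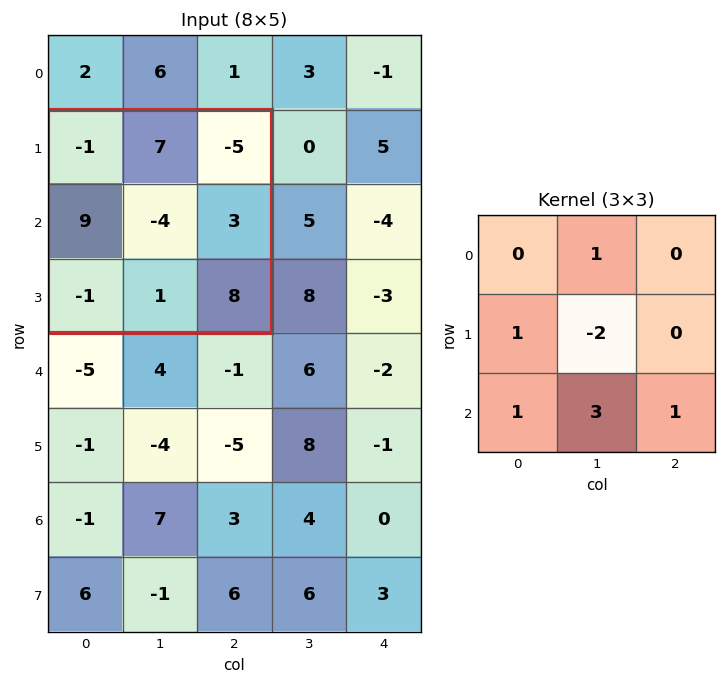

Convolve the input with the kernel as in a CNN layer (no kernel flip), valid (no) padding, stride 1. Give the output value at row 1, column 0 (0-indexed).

The receptive field on the input at this output position is [-1 7 -5 / 9 -4 3 / -1 1 8]. Elementwise product with the kernel and sum: 7·1 + 9·1 + -4·-2 + -1·1 + 1·3 + 8·1.

34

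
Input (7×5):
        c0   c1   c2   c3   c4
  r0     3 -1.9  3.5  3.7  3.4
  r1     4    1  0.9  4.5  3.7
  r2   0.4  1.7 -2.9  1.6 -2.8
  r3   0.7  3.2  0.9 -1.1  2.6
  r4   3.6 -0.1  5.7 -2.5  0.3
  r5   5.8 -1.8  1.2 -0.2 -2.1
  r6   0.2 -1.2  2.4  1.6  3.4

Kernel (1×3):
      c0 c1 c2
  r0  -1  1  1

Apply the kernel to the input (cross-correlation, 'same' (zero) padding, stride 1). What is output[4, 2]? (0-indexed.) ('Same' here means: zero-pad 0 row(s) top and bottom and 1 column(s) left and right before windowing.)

3.3

The receptive field on the zero-padded input at this output position is [-0.1 5.7 -2.5]. Elementwise product with the kernel and sum: -0.1·-1 + 5.7·1 + -2.5·1.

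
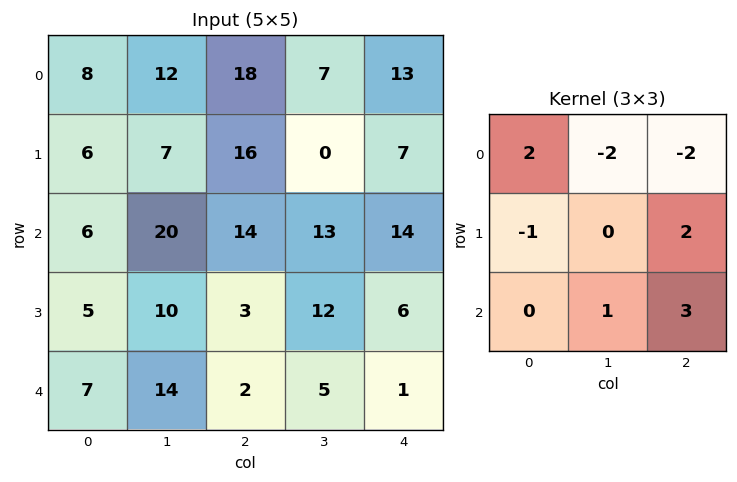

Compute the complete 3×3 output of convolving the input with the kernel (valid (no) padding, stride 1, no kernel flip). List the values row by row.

Output[0,0]: The receptive field on the input at this output position is [8 12 18 / 6 7 16 / 6 20 14]. Elementwise product with the kernel and sum: 8·2 + 12·-2 + 18·-2 + 6·-1 + 16·2 + 20·1 + 14·3.
Output[0,1]: The receptive field on the input at this output position is [12 18 7 / 7 16 0 / 20 14 13]. Elementwise product with the kernel and sum: 12·2 + 18·-2 + 7·-2 + 7·-1 + 0·2 + 14·1 + 13·3.

44 20 49
7 27 62
-35 17 -9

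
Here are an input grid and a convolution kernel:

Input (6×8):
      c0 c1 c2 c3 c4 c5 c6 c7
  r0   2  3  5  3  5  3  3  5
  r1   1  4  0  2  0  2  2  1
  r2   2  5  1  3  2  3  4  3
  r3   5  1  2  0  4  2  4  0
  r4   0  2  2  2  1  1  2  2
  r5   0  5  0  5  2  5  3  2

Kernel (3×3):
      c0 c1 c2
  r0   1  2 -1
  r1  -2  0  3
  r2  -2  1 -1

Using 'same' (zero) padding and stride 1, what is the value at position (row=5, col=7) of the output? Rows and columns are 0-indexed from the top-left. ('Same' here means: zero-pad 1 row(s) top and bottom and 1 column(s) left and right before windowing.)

0

The receptive field on the zero-padded input at this output position is [2 2 0 / 3 2 0 / 0 0 0]. Elementwise product with the kernel and sum: 2·1 + 2·2 + 0·-1 + 3·-2 + 0·3 + 0·-2 + 0·1 + 0·-1.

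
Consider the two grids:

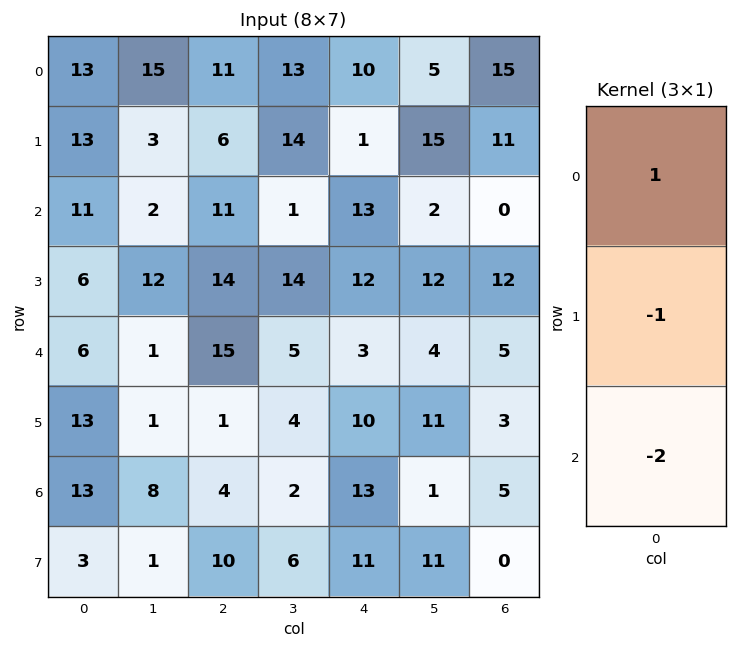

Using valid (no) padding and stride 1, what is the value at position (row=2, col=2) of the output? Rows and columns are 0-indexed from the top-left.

-33

The receptive field on the input at this output position is [11 / 14 / 15]. Elementwise product with the kernel and sum: 11·1 + 14·-1 + 15·-2.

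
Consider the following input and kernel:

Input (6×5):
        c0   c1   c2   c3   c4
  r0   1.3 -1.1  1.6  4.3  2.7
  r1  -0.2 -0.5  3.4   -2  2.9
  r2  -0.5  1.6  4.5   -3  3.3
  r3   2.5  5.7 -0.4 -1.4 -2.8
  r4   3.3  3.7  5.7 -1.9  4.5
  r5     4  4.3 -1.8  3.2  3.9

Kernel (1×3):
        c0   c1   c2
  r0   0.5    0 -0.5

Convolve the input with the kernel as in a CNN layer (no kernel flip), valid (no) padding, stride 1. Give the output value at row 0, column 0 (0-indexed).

The receptive field on the input at this output position is [1.3 -1.1 1.6]. Elementwise product with the kernel and sum: 1.3·0.5 + 1.6·-0.5.

-0.15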